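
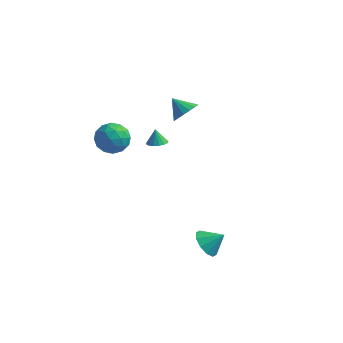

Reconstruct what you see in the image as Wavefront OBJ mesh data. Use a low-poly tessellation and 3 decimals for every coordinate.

v 3 -2.855 -4.417
v 3.684 -2.927 -5.184
v 3.98 -2.445 -3.583
v 3.443 -2.338 -5.19
v 3.033 -1.946 -4.901
v 2.611 -1.901 -4.427
v 2.337 -2.221 -3.949
v 2.317 -2.782 -3.65
v 2.558 -3.371 -3.644
v 2.968 -3.763 -3.933
v 3.39 -3.808 -4.407
v 3.664 -3.489 -4.885
v -2.515 2.885 -1.17
v -1.903 3.221 -1.113
v -2.765 3.175 -0.17
v -2.111 3.454 -1.233
v -2.412 3.557 -1.338
v -2.736 3.506 -1.405
v -3.01 3.313 -1.418
v -3.17 3.022 -1.374
v -3.18 2.7 -1.283
v -3.038 2.42 -1.166
v -2.775 2.247 -1.05
v -2.453 2.22 -0.962
v -2.145 2.345 -0.921
v -1.922 2.595 -0.937
v -1.834 2.91 -1.006
v -3.106 -2.559 4.714
v -2.327 -2.19 3.958
v -3.333 -4.11 3.722
v -2.554 -3.741 2.966
v -2.229 -4.041 4.024
v -2.089 -3.082 4.636
v -3.571 -3.218 3.044
v -3.431 -2.259 3.656
v -2.615 -2.597 2.926
v -1.786 -3.105 3.532
v -3.874 -3.195 4.148
v -3.045 -3.703 4.754
v -2.697 -2.239 4.423
v -2.963 -4.061 3.257
v -2.772 -4.238 3.879
v -2.315 -4.021 3.435
v -2.557 -2.763 4.822
v -2.099 -2.546 4.377
v -2.041 -3.634 4.416
v -3.561 -3.754 3.303
v -3.103 -3.537 2.858
v -3.345 -2.279 4.245
v -2.888 -2.062 3.801
v -3.619 -2.666 3.264
v -2.408 -2.261 3.372
v -2.541 -3.172 2.789
v -3.139 -2.865 2.834
v -3.057 -2.301 3.195
v -1.921 -2.56 3.728
v -2.054 -3.471 3.145
v -1.863 -3.647 3.767
v -1.78 -3.084 4.127
v -2.09 -2.799 3.121
v -3.606 -2.829 4.535
v -3.739 -3.74 3.952
v -3.88 -3.216 3.553
v -3.797 -2.653 3.913
v -3.119 -3.128 4.891
v -3.252 -4.039 4.308
v -2.603 -3.999 4.485
v -2.521 -3.435 4.846
v -3.57 -3.501 4.559
v -0.333 2.237 2.87
v 0.083 1.751 3.586
v -1.387 2.543 3.69
v 0.245 2.179 3.635
v 0.274 2.619 3.508
v 0.165 2.972 3.235
v -0.059 3.157 2.879
v -0.345 3.131 2.52
v -0.629 2.9 2.242
v -0.844 2.517 2.108
v -0.943 2.07 2.148
v -0.902 1.661 2.354
v -0.73 1.384 2.678
v -0.468 1.303 3.046
v -0.174 1.435 3.374
f 2 1 4
f 2 4 3
f 4 1 5
f 4 5 3
f 5 1 6
f 5 6 3
f 6 1 7
f 6 7 3
f 7 1 8
f 7 8 3
f 8 1 9
f 8 9 3
f 9 1 10
f 9 10 3
f 10 1 11
f 10 11 3
f 11 1 12
f 11 12 3
f 12 1 2
f 12 2 3
f 14 13 16
f 14 16 15
f 16 13 17
f 16 17 15
f 17 13 18
f 17 18 15
f 18 13 19
f 18 19 15
f 19 13 20
f 19 20 15
f 20 13 21
f 20 21 15
f 21 13 22
f 21 22 15
f 22 13 23
f 22 23 15
f 23 13 24
f 23 24 15
f 24 13 25
f 24 25 15
f 25 13 26
f 25 26 15
f 26 13 27
f 26 27 15
f 27 13 14
f 27 14 15
f 28 65 44
f 65 39 68
f 44 68 33
f 65 68 44
f 28 44 40
f 44 33 45
f 40 45 29
f 44 45 40
f 28 40 49
f 40 29 50
f 49 50 35
f 40 50 49
f 28 49 61
f 49 35 64
f 61 64 38
f 49 64 61
f 28 61 65
f 61 38 69
f 65 69 39
f 61 69 65
f 29 45 56
f 45 33 59
f 56 59 37
f 45 59 56
f 33 68 46
f 68 39 67
f 46 67 32
f 68 67 46
f 39 69 66
f 69 38 62
f 66 62 30
f 69 62 66
f 38 64 63
f 64 35 51
f 63 51 34
f 64 51 63
f 35 50 55
f 50 29 52
f 55 52 36
f 50 52 55
f 31 57 43
f 57 37 58
f 43 58 32
f 57 58 43
f 31 43 41
f 43 32 42
f 41 42 30
f 43 42 41
f 31 41 48
f 41 30 47
f 48 47 34
f 41 47 48
f 31 48 53
f 48 34 54
f 53 54 36
f 48 54 53
f 31 53 57
f 53 36 60
f 57 60 37
f 53 60 57
f 32 58 46
f 58 37 59
f 46 59 33
f 58 59 46
f 30 42 66
f 42 32 67
f 66 67 39
f 42 67 66
f 34 47 63
f 47 30 62
f 63 62 38
f 47 62 63
f 36 54 55
f 54 34 51
f 55 51 35
f 54 51 55
f 37 60 56
f 60 36 52
f 56 52 29
f 60 52 56
f 71 70 73
f 71 73 72
f 73 70 74
f 73 74 72
f 74 70 75
f 74 75 72
f 75 70 76
f 75 76 72
f 76 70 77
f 76 77 72
f 77 70 78
f 77 78 72
f 78 70 79
f 78 79 72
f 79 70 80
f 79 80 72
f 80 70 81
f 80 81 72
f 81 70 82
f 81 82 72
f 82 70 83
f 82 83 72
f 83 70 84
f 83 84 72
f 84 70 71
f 84 71 72



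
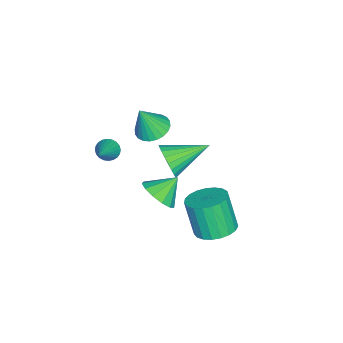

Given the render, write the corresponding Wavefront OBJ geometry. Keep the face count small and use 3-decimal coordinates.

v 0.591 -3.485 1.29
v 0.919 -3.789 0.875
v 2.129 -3.275 2.35
v 0.941 -3.565 0.797
v 0.911 -3.329 0.795
v 0.831 -3.117 0.868
v 0.716 -2.961 1.005
v 0.581 -2.884 1.186
v 0.447 -2.9 1.382
v 0.336 -3.004 1.565
v 0.263 -3.182 1.705
v 0.24 -3.406 1.783
v 0.271 -3.642 1.785
v 0.35 -3.854 1.712
v 0.466 -4.01 1.575
v 0.601 -4.086 1.394
v 0.735 -4.071 1.198
v 0.846 -3.966 1.015
v -0.086 -1.262 -2.114
v 0.399 -1.723 -1.319
v -0.874 -0.558 -1.226
v 0.702 -1.235 -1.436
v 0.755 -0.756 -1.769
v 0.54 -0.437 -2.212
v 0.127 -0.38 -2.623
v -0.354 -0.603 -2.873
v -0.75 -1.035 -2.882
v -0.935 -1.539 -2.647
v -0.85 -1.955 -2.243
v -0.523 -2.151 -1.798
v -0.057 -2.064 -1.454
v -2.578 -2.464 0.46
v -2.045 -1.716 0.514
v -2.082 -2.936 2.08
v -2.355 -1.591 0.645
v -2.698 -1.599 0.748
v -3.024 -1.738 0.808
v -3.282 -1.988 0.814
v -3.432 -2.31 0.766
v -3.453 -2.656 0.672
v -3.34 -2.972 0.545
v -3.112 -3.211 0.405
v -2.802 -3.337 0.274
v -2.459 -3.329 0.171
v -2.133 -3.19 0.111
v -1.875 -2.94 0.105
v -1.725 -2.618 0.153
v -1.704 -2.272 0.247
v -1.817 -1.955 0.374
v 3.099 2.706 -0.173
v 3.601 1.839 -0.363
v 3.263 1.247 1.442
v 2.761 2.114 1.633
v 3.911 2.091 -0.223
v 3.574 1.499 1.583
v 4.081 2.45 -0.073
v 3.744 1.858 1.732
v 4.081 2.853 0.059
v 3.744 2.261 1.865
v 3.911 3.231 0.151
v 3.574 2.638 1.957
v 3.601 3.518 0.187
v 3.264 2.925 1.993
v 3.204 3.664 0.161
v 2.866 3.072 1.967
v 2.788 3.645 0.077
v 2.451 3.053 1.883
v 2.427 3.464 -0.05
v 2.089 2.871 1.756
v 2.181 3.151 -0.198
v 1.844 2.559 1.607
v 2.094 2.762 -0.342
v 1.757 2.17 1.463
v 2.181 2.363 -0.457
v 1.844 1.771 1.349
v 2.427 2.023 -0.522
v 2.089 1.431 1.283
v 2.788 1.802 -0.528
v 2.451 1.209 1.278
v 3.204 1.736 -0.471
v 2.866 1.144 1.334
v 2.702 0.242 3.652
v 3.201 0.297 4.447
v 1.518 1.818 4.288
v 3.388 0.525 4.229
v 3.47 0.711 3.923
v 3.436 0.825 3.576
v 3.289 0.85 3.241
v 3.054 0.783 2.968
v 2.764 0.633 2.8
v 2.465 0.424 2.761
v 2.202 0.188 2.858
v 2.015 -0.041 3.076
v 1.933 -0.226 3.381
v 1.967 -0.34 3.728
v 2.114 -0.365 4.064
v 2.35 -0.298 4.336
v 2.639 -0.148 4.505
v 2.938 0.06 4.544
f 2 1 4
f 2 4 3
f 4 1 5
f 4 5 3
f 5 1 6
f 5 6 3
f 6 1 7
f 6 7 3
f 7 1 8
f 7 8 3
f 8 1 9
f 8 9 3
f 9 1 10
f 9 10 3
f 10 1 11
f 10 11 3
f 11 1 12
f 11 12 3
f 12 1 13
f 12 13 3
f 13 1 14
f 13 14 3
f 14 1 15
f 14 15 3
f 15 1 16
f 15 16 3
f 16 1 17
f 16 17 3
f 17 1 18
f 17 18 3
f 18 1 2
f 18 2 3
f 20 19 22
f 20 22 21
f 22 19 23
f 22 23 21
f 23 19 24
f 23 24 21
f 24 19 25
f 24 25 21
f 25 19 26
f 25 26 21
f 26 19 27
f 26 27 21
f 27 19 28
f 27 28 21
f 28 19 29
f 28 29 21
f 29 19 30
f 29 30 21
f 30 19 31
f 30 31 21
f 31 19 20
f 31 20 21
f 33 32 35
f 33 35 34
f 35 32 36
f 35 36 34
f 36 32 37
f 36 37 34
f 37 32 38
f 37 38 34
f 38 32 39
f 38 39 34
f 39 32 40
f 39 40 34
f 40 32 41
f 40 41 34
f 41 32 42
f 41 42 34
f 42 32 43
f 42 43 34
f 43 32 44
f 43 44 34
f 44 32 45
f 44 45 34
f 45 32 46
f 45 46 34
f 46 32 47
f 46 47 34
f 47 32 48
f 47 48 34
f 48 32 49
f 48 49 34
f 49 32 33
f 49 33 34
f 51 50 54
f 51 54 52
f 52 54 55
f 52 55 53
f 54 50 56
f 54 56 55
f 55 56 57
f 55 57 53
f 56 50 58
f 56 58 57
f 57 58 59
f 57 59 53
f 58 50 60
f 58 60 59
f 59 60 61
f 59 61 53
f 60 50 62
f 60 62 61
f 61 62 63
f 61 63 53
f 62 50 64
f 62 64 63
f 63 64 65
f 63 65 53
f 64 50 66
f 64 66 65
f 65 66 67
f 65 67 53
f 66 50 68
f 66 68 67
f 67 68 69
f 67 69 53
f 68 50 70
f 68 70 69
f 69 70 71
f 69 71 53
f 70 50 72
f 70 72 71
f 71 72 73
f 71 73 53
f 72 50 74
f 72 74 73
f 73 74 75
f 73 75 53
f 74 50 76
f 74 76 75
f 75 76 77
f 75 77 53
f 76 50 78
f 76 78 77
f 77 78 79
f 77 79 53
f 78 50 80
f 78 80 79
f 79 80 81
f 79 81 53
f 80 50 51
f 80 51 81
f 81 51 52
f 81 52 53
f 83 82 85
f 83 85 84
f 85 82 86
f 85 86 84
f 86 82 87
f 86 87 84
f 87 82 88
f 87 88 84
f 88 82 89
f 88 89 84
f 89 82 90
f 89 90 84
f 90 82 91
f 90 91 84
f 91 82 92
f 91 92 84
f 92 82 93
f 92 93 84
f 93 82 94
f 93 94 84
f 94 82 95
f 94 95 84
f 95 82 96
f 95 96 84
f 96 82 97
f 96 97 84
f 97 82 98
f 97 98 84
f 98 82 99
f 98 99 84
f 99 82 83
f 99 83 84



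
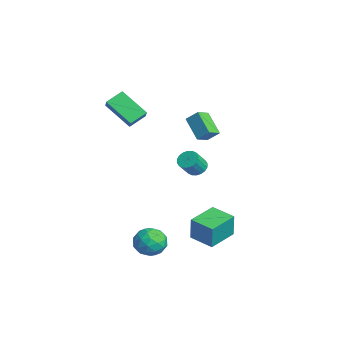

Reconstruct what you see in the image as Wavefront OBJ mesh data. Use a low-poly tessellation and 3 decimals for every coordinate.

v -2.633 -1.763 2.258
v -3.83 -2.785 3.442
v -2.934 -0.799 2.786
v -4.131 -1.821 3.97
v -1.929 -1.879 2.87
v -3.126 -2.901 4.054
v -2.23 -0.915 3.398
v -3.427 -1.937 4.582
v 2.491 0.456 1.489
v 3.03 0.739 1.442
v 3.427 0.127 2.304
v 2.889 -0.156 2.351
v 2.894 0.897 1.616
v 3.291 0.284 2.479
v 2.678 0.967 1.765
v 3.075 0.354 2.628
v 2.425 0.936 1.86
v 2.823 0.323 2.722
v 2.186 0.81 1.881
v 2.583 0.197 2.743
v 2.007 0.614 1.824
v 2.404 0.001 2.686
v 1.924 0.387 1.701
v 2.321 -0.226 2.563
v 1.953 0.173 1.536
v 2.35 -0.439 2.398
v 2.089 0.016 1.361
v 2.486 -0.597 2.224
v 2.305 -0.054 1.212
v 2.702 -0.667 2.075
v 2.557 -0.023 1.118
v 2.955 -0.636 1.98
v 2.797 0.103 1.097
v 3.194 -0.51 1.959
v 2.976 0.299 1.154
v 3.373 -0.314 2.016
v 3.059 0.526 1.277
v 3.456 -0.087 2.139
v -3.279 2.791 0.285
v -4.524 2.508 1.298
v -2.896 3.37 0.919
v -4.141 3.087 1.931
v -2.799 2.053 0.669
v -4.044 1.77 1.681
v -2.416 2.632 1.302
v -3.661 2.349 2.315
v 2.8 -2.149 -3.759
v 3.333 -1.44 -3.401
v 3.527 -3.16 -2.839
v 4.06 -2.451 -2.481
v 3.124 -2.492 -2.285
v 2.675 -1.868 -2.854
v 4.185 -2.732 -3.386
v 3.736 -2.108 -3.955
v 4.189 -1.8 -3.17
v 3.533 -1.652 -2.49
v 3.327 -2.948 -3.75
v 2.671 -2.8 -3.07
v 3.003 -1.706 -3.661
v 3.857 -2.894 -2.579
v 3.307 -2.919 -2.464
v 3.62 -2.502 -2.253
v 2.616 -1.958 -3.339
v 2.929 -1.54 -3.129
v 2.806 -2.159 -2.473
v 3.931 -3.06 -3.111
v 4.244 -2.642 -2.901
v 3.24 -2.098 -3.987
v 3.553 -1.681 -3.776
v 4.054 -2.441 -3.767
v 3.819 -1.501 -3.315
v 4.246 -2.095 -2.774
v 4.32 -2.26 -3.306
v 4.056 -1.893 -3.641
v 3.433 -1.413 -2.915
v 3.861 -2.007 -2.374
v 3.311 -2.032 -2.259
v 3.047 -1.665 -2.593
v 3.936 -1.625 -2.779
v 2.999 -2.593 -3.866
v 3.427 -3.187 -3.325
v 3.813 -2.935 -3.647
v 3.549 -2.568 -3.981
v 2.614 -2.505 -3.466
v 3.041 -3.099 -2.925
v 2.804 -2.707 -2.599
v 2.54 -2.34 -2.934
v 2.924 -2.975 -3.461
v 2.046 0.26 -4.007
v 2.284 0.209 -2.527
v 1.104 1.734 -3.805
v 1.343 1.682 -2.325
v 3.257 1.058 -4.175
v 3.496 1.006 -2.695
v 2.316 2.531 -3.973
v 2.554 2.48 -2.493
f 2 4 1
f 5 2 1
f 1 4 3
f 3 5 1
f 2 8 4
f 6 2 5
f 6 8 2
f 4 8 3
f 7 5 3
f 3 8 7
f 7 6 5
f 8 6 7
f 10 9 13
f 10 13 11
f 11 13 14
f 11 14 12
f 13 9 15
f 13 15 14
f 14 15 16
f 14 16 12
f 15 9 17
f 15 17 16
f 16 17 18
f 16 18 12
f 17 9 19
f 17 19 18
f 18 19 20
f 18 20 12
f 19 9 21
f 19 21 20
f 20 21 22
f 20 22 12
f 21 9 23
f 21 23 22
f 22 23 24
f 22 24 12
f 23 9 25
f 23 25 24
f 24 25 26
f 24 26 12
f 25 9 27
f 25 27 26
f 26 27 28
f 26 28 12
f 27 9 29
f 27 29 28
f 28 29 30
f 28 30 12
f 29 9 31
f 29 31 30
f 30 31 32
f 30 32 12
f 31 9 33
f 31 33 32
f 32 33 34
f 32 34 12
f 33 9 35
f 33 35 34
f 34 35 36
f 34 36 12
f 35 9 37
f 35 37 36
f 36 37 38
f 36 38 12
f 37 9 10
f 37 10 38
f 38 10 11
f 38 11 12
f 40 42 39
f 43 40 39
f 39 42 41
f 41 43 39
f 40 46 42
f 44 40 43
f 44 46 40
f 42 46 41
f 45 43 41
f 41 46 45
f 45 44 43
f 46 44 45
f 47 84 63
f 84 58 87
f 63 87 52
f 84 87 63
f 47 63 59
f 63 52 64
f 59 64 48
f 63 64 59
f 47 59 68
f 59 48 69
f 68 69 54
f 59 69 68
f 47 68 80
f 68 54 83
f 80 83 57
f 68 83 80
f 47 80 84
f 80 57 88
f 84 88 58
f 80 88 84
f 48 64 75
f 64 52 78
f 75 78 56
f 64 78 75
f 52 87 65
f 87 58 86
f 65 86 51
f 87 86 65
f 58 88 85
f 88 57 81
f 85 81 49
f 88 81 85
f 57 83 82
f 83 54 70
f 82 70 53
f 83 70 82
f 54 69 74
f 69 48 71
f 74 71 55
f 69 71 74
f 50 76 62
f 76 56 77
f 62 77 51
f 76 77 62
f 50 62 60
f 62 51 61
f 60 61 49
f 62 61 60
f 50 60 67
f 60 49 66
f 67 66 53
f 60 66 67
f 50 67 72
f 67 53 73
f 72 73 55
f 67 73 72
f 50 72 76
f 72 55 79
f 76 79 56
f 72 79 76
f 51 77 65
f 77 56 78
f 65 78 52
f 77 78 65
f 49 61 85
f 61 51 86
f 85 86 58
f 61 86 85
f 53 66 82
f 66 49 81
f 82 81 57
f 66 81 82
f 55 73 74
f 73 53 70
f 74 70 54
f 73 70 74
f 56 79 75
f 79 55 71
f 75 71 48
f 79 71 75
f 90 92 89
f 93 90 89
f 89 92 91
f 91 93 89
f 90 96 92
f 94 90 93
f 94 96 90
f 92 96 91
f 95 93 91
f 91 96 95
f 95 94 93
f 96 94 95



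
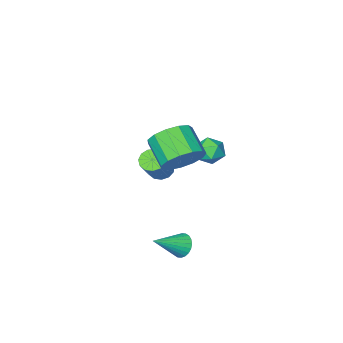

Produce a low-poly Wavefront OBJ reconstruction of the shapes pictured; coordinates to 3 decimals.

v -0.812 -3.388 -1.512
v -0.302 -3.558 -1.779
v 0.542 -2.942 -0.554
v 0.032 -2.772 -0.288
v -0.368 -3.246 -1.89
v 0.476 -2.63 -0.665
v -0.575 -2.978 -1.881
v 0.269 -2.363 -0.657
v -0.858 -2.841 -1.756
v -0.013 -2.226 -0.531
v -1.126 -2.877 -1.553
v -0.281 -2.262 -0.328
v -1.294 -3.076 -1.337
v -0.449 -2.46 -0.112
v -1.31 -3.373 -1.177
v -0.465 -2.758 0.048
v -1.167 -3.675 -1.123
v -0.322 -3.06 0.102
v -0.912 -3.886 -1.193
v -0.067 -3.27 0.032
v -0.626 -3.938 -1.364
v 0.219 -3.323 -0.14
v -0.398 -3.816 -1.583
v 0.447 -3.201 -0.358
v -2.068 -0.967 0.811
v -1.632 -0.814 0.224
v -2.328 -2.046 0.336
v -1.892 -1.893 -0.251
v -1.588 -2.004 0.422
v -1.427 -1.337 0.716
v -2.533 -1.523 -0.156
v -2.372 -0.856 0.138
v -1.919 -1.158 -0.373
v -1.335 -1.455 -0.016
v -2.625 -1.405 0.576
v -2.041 -1.702 0.933
v 0.959 0.927 2.086
v 1.446 1.373 2.811
v 1.308 0.178 3.638
v 0.821 -0.267 2.914
v 0.912 1.489 2.888
v 0.773 0.294 3.716
v 0.393 1.426 2.711
v 0.254 0.231 3.539
v 0.053 1.205 2.336
v -0.085 0.011 3.163
v 0.002 0.896 1.881
v -0.137 -0.298 2.709
v 0.254 0.597 1.491
v 0.115 -0.598 2.319
v 0.73 0.403 1.291
v 0.592 -0.792 2.118
v 1.279 0.375 1.343
v 1.141 -0.82 2.17
v 1.727 0.523 1.631
v 1.588 -0.672 2.458
v 1.931 0.799 2.063
v 1.792 -0.396 2.891
v 1.826 1.116 2.503
v 1.687 -0.079 3.331
v 1.32 1.337 -2.658
v 1.578 1.035 -3.121
v 2.66 1.263 -1.862
v 1.626 1.261 -3.18
v 1.627 1.498 -3.16
v 1.581 1.711 -3.063
v 1.496 1.866 -2.905
v 1.384 1.942 -2.709
v 1.262 1.925 -2.505
v 1.149 1.818 -2.324
v 1.062 1.639 -2.195
v 1.014 1.413 -2.135
v 1.013 1.176 -2.156
v 1.059 0.963 -2.252
v 1.144 0.808 -2.411
v 1.256 0.733 -2.607
v 1.378 0.749 -2.811
v 1.491 0.856 -2.991
f 2 1 5
f 2 5 3
f 3 5 6
f 3 6 4
f 5 1 7
f 5 7 6
f 6 7 8
f 6 8 4
f 7 1 9
f 7 9 8
f 8 9 10
f 8 10 4
f 9 1 11
f 9 11 10
f 10 11 12
f 10 12 4
f 11 1 13
f 11 13 12
f 12 13 14
f 12 14 4
f 13 1 15
f 13 15 14
f 14 15 16
f 14 16 4
f 15 1 17
f 15 17 16
f 16 17 18
f 16 18 4
f 17 1 19
f 17 19 18
f 18 19 20
f 18 20 4
f 19 1 21
f 19 21 20
f 20 21 22
f 20 22 4
f 21 1 23
f 21 23 22
f 22 23 24
f 22 24 4
f 23 1 2
f 23 2 24
f 24 2 3
f 24 3 4
f 25 36 30
f 25 30 26
f 25 26 32
f 25 32 35
f 25 35 36
f 26 30 34
f 30 36 29
f 36 35 27
f 35 32 31
f 32 26 33
f 28 34 29
f 28 29 27
f 28 27 31
f 28 31 33
f 28 33 34
f 29 34 30
f 27 29 36
f 31 27 35
f 33 31 32
f 34 33 26
f 38 37 41
f 38 41 39
f 39 41 42
f 39 42 40
f 41 37 43
f 41 43 42
f 42 43 44
f 42 44 40
f 43 37 45
f 43 45 44
f 44 45 46
f 44 46 40
f 45 37 47
f 45 47 46
f 46 47 48
f 46 48 40
f 47 37 49
f 47 49 48
f 48 49 50
f 48 50 40
f 49 37 51
f 49 51 50
f 50 51 52
f 50 52 40
f 51 37 53
f 51 53 52
f 52 53 54
f 52 54 40
f 53 37 55
f 53 55 54
f 54 55 56
f 54 56 40
f 55 37 57
f 55 57 56
f 56 57 58
f 56 58 40
f 57 37 59
f 57 59 58
f 58 59 60
f 58 60 40
f 59 37 38
f 59 38 60
f 60 38 39
f 60 39 40
f 62 61 64
f 62 64 63
f 64 61 65
f 64 65 63
f 65 61 66
f 65 66 63
f 66 61 67
f 66 67 63
f 67 61 68
f 67 68 63
f 68 61 69
f 68 69 63
f 69 61 70
f 69 70 63
f 70 61 71
f 70 71 63
f 71 61 72
f 71 72 63
f 72 61 73
f 72 73 63
f 73 61 74
f 73 74 63
f 74 61 75
f 74 75 63
f 75 61 76
f 75 76 63
f 76 61 77
f 76 77 63
f 77 61 78
f 77 78 63
f 78 61 62
f 78 62 63



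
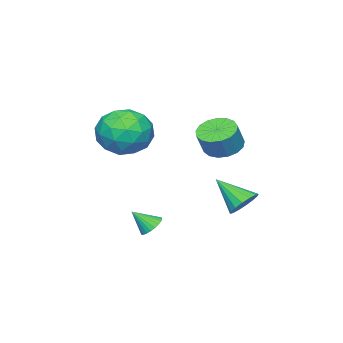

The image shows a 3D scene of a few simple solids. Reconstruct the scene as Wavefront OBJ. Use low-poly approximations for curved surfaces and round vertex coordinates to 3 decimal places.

v -0.925 3.616 2.194
v -0.236 3.444 1.805
v 0.314 3.493 2.756
v -0.375 3.664 3.146
v -0.254 3.832 1.795
v 0.296 3.88 2.747
v -0.426 4.169 1.878
v 0.125 4.217 2.829
v -0.712 4.38 2.032
v -0.162 4.428 2.984
v -1.047 4.416 2.224
v -0.496 4.464 3.175
v -1.354 4.269 2.409
v -0.804 4.317 3.361
v -1.563 3.972 2.545
v -1.013 4.02 3.496
v -1.625 3.593 2.601
v -1.075 3.641 3.552
v -1.528 3.22 2.563
v -0.978 3.268 3.514
v -1.292 2.937 2.441
v -0.742 2.985 3.392
v -0.972 2.81 2.262
v -0.422 2.858 3.214
v -0.642 2.868 2.068
v -0.092 2.916 3.02
v -0.376 3.097 1.903
v 0.174 3.145 2.854
v 2.388 2.522 2.783
v 3.493 2.188 2.87
v 1.907 1.272 4.09
v 3.012 0.938 4.177
v 2.692 1.986 4.55
v 2.989 2.758 3.742
v 2.411 0.702 3.218
v 2.708 1.474 2.41
v 3.506 1.064 3.139
v 3.68 1.857 3.963
v 1.72 1.603 2.997
v 1.894 2.396 3.821
v 2.983 2.465 2.712
v 2.417 0.995 4.248
v 2.229 1.611 4.467
v 2.878 1.415 4.519
v 2.687 2.8 3.224
v 3.336 2.604 3.276
v 2.865 2.485 4.263
v 2.064 0.856 3.684
v 2.713 0.66 3.736
v 2.522 2.045 2.441
v 3.171 1.849 2.493
v 2.535 0.975 2.697
v 3.64 1.608 2.922
v 3.357 0.873 3.69
v 3.004 0.734 3.126
v 3.179 1.188 2.651
v 3.742 2.074 3.405
v 3.459 1.34 4.174
v 3.272 1.955 4.392
v 3.446 2.409 3.918
v 3.75 1.413 3.564
v 1.941 2.12 2.786
v 1.658 1.386 3.555
v 1.954 1.051 3.042
v 2.128 1.505 2.568
v 2.043 2.587 3.27
v 1.76 1.852 4.038
v 2.221 2.272 4.309
v 2.396 2.726 3.834
v 1.65 2.047 3.396
v -1.135 4.432 -0.727
v -0.555 4.728 -0.421
v -1.045 3.188 0.307
v -0.845 4.865 -0.231
v -1.213 4.886 -0.174
v -1.559 4.785 -0.266
v -1.792 4.589 -0.481
v -1.849 4.351 -0.762
v -1.714 4.135 -1.034
v -1.424 3.998 -1.224
v -1.056 3.977 -1.28
v -0.71 4.078 -1.189
v -0.477 4.274 -0.974
v -0.42 4.512 -0.692
v 2.141 2.522 -1.271
v 2.591 2.838 -1.287
v 2.579 1.938 -0.529
v 2.474 2.939 -1.138
v 2.306 2.977 -1.009
v 2.114 2.945 -0.921
v 1.925 2.849 -0.885
v 1.769 2.703 -0.908
v 1.67 2.53 -0.987
v 1.643 2.355 -1.108
v 1.692 2.206 -1.255
v 1.809 2.105 -1.403
v 1.977 2.067 -1.532
v 2.169 2.099 -1.621
v 2.358 2.195 -1.656
v 2.514 2.341 -1.633
v 2.612 2.514 -1.554
v 2.64 2.689 -1.433
f 2 1 5
f 2 5 3
f 3 5 6
f 3 6 4
f 5 1 7
f 5 7 6
f 6 7 8
f 6 8 4
f 7 1 9
f 7 9 8
f 8 9 10
f 8 10 4
f 9 1 11
f 9 11 10
f 10 11 12
f 10 12 4
f 11 1 13
f 11 13 12
f 12 13 14
f 12 14 4
f 13 1 15
f 13 15 14
f 14 15 16
f 14 16 4
f 15 1 17
f 15 17 16
f 16 17 18
f 16 18 4
f 17 1 19
f 17 19 18
f 18 19 20
f 18 20 4
f 19 1 21
f 19 21 20
f 20 21 22
f 20 22 4
f 21 1 23
f 21 23 22
f 22 23 24
f 22 24 4
f 23 1 25
f 23 25 24
f 24 25 26
f 24 26 4
f 25 1 27
f 25 27 26
f 26 27 28
f 26 28 4
f 27 1 2
f 27 2 28
f 28 2 3
f 28 3 4
f 29 66 45
f 66 40 69
f 45 69 34
f 66 69 45
f 29 45 41
f 45 34 46
f 41 46 30
f 45 46 41
f 29 41 50
f 41 30 51
f 50 51 36
f 41 51 50
f 29 50 62
f 50 36 65
f 62 65 39
f 50 65 62
f 29 62 66
f 62 39 70
f 66 70 40
f 62 70 66
f 30 46 57
f 46 34 60
f 57 60 38
f 46 60 57
f 34 69 47
f 69 40 68
f 47 68 33
f 69 68 47
f 40 70 67
f 70 39 63
f 67 63 31
f 70 63 67
f 39 65 64
f 65 36 52
f 64 52 35
f 65 52 64
f 36 51 56
f 51 30 53
f 56 53 37
f 51 53 56
f 32 58 44
f 58 38 59
f 44 59 33
f 58 59 44
f 32 44 42
f 44 33 43
f 42 43 31
f 44 43 42
f 32 42 49
f 42 31 48
f 49 48 35
f 42 48 49
f 32 49 54
f 49 35 55
f 54 55 37
f 49 55 54
f 32 54 58
f 54 37 61
f 58 61 38
f 54 61 58
f 33 59 47
f 59 38 60
f 47 60 34
f 59 60 47
f 31 43 67
f 43 33 68
f 67 68 40
f 43 68 67
f 35 48 64
f 48 31 63
f 64 63 39
f 48 63 64
f 37 55 56
f 55 35 52
f 56 52 36
f 55 52 56
f 38 61 57
f 61 37 53
f 57 53 30
f 61 53 57
f 72 71 74
f 72 74 73
f 74 71 75
f 74 75 73
f 75 71 76
f 75 76 73
f 76 71 77
f 76 77 73
f 77 71 78
f 77 78 73
f 78 71 79
f 78 79 73
f 79 71 80
f 79 80 73
f 80 71 81
f 80 81 73
f 81 71 82
f 81 82 73
f 82 71 83
f 82 83 73
f 83 71 84
f 83 84 73
f 84 71 72
f 84 72 73
f 86 85 88
f 86 88 87
f 88 85 89
f 88 89 87
f 89 85 90
f 89 90 87
f 90 85 91
f 90 91 87
f 91 85 92
f 91 92 87
f 92 85 93
f 92 93 87
f 93 85 94
f 93 94 87
f 94 85 95
f 94 95 87
f 95 85 96
f 95 96 87
f 96 85 97
f 96 97 87
f 97 85 98
f 97 98 87
f 98 85 99
f 98 99 87
f 99 85 100
f 99 100 87
f 100 85 101
f 100 101 87
f 101 85 102
f 101 102 87
f 102 85 86
f 102 86 87



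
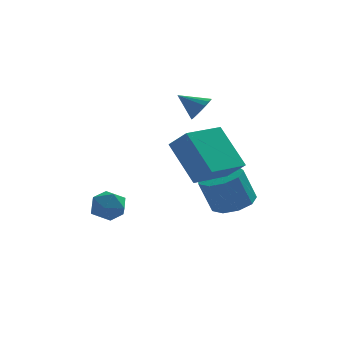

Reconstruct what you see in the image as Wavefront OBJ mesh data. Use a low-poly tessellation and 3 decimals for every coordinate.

v -2.417 -3.21 -2.446
v -1.887 -3.165 -1.835
v -1.713 -4.175 -2.985
v -1.183 -4.13 -2.374
v -1.932 -4.41 -2.241
v -2.366 -3.813 -1.909
v -1.234 -3.527 -2.911
v -1.668 -2.93 -2.579
v -1.156 -3.361 -2.123
v -1.587 -3.906 -1.709
v -2.013 -3.434 -3.111
v -2.444 -3.979 -2.697
v 1.857 0.512 1.277
v 2.23 0.465 1.831
v 0.903 0.808 1.943
v 2.263 0.771 1.743
v 2.202 1.018 1.547
v 2.063 1.149 1.29
v 1.877 1.135 1.029
v 1.685 0.977 0.826
v 1.533 0.713 0.725
v 1.455 0.403 0.751
v 1.469 0.118 0.898
v 1.572 -0.077 1.131
v 1.74 -0.136 1.398
v 1.935 -0.048 1.637
v 2.111 0.169 1.793
v 0.489 -3.566 0.732
v 1.14 -4.173 1.506
v 1.81 -2.289 0.623
v 2.461 -2.896 1.397
v 1.399 -4.644 -0.877
v 2.05 -5.251 -0.103
v 2.72 -3.367 -0.986
v 3.371 -3.974 -0.212
v 3.119 -0.375 -3.551
v 4.032 -0.424 -3.226
v 3.474 -0.615 -1.685
v 2.561 -0.565 -2.009
v 3.824 0.206 -3.224
v 3.266 0.015 -1.682
v 3.286 0.564 -3.374
v 2.728 0.374 -1.833
v 2.67 0.483 -3.607
v 2.112 0.293 -2.066
v 2.264 0.001 -3.814
v 1.706 -0.19 -2.273
v 2.258 -0.657 -3.897
v 1.7 -0.848 -2.356
v 2.655 -1.183 -3.818
v 2.097 -1.374 -2.277
v 3.269 -1.331 -3.614
v 2.711 -1.521 -2.073
v 3.813 -1.031 -3.381
v 3.255 -1.222 -1.839
f 1 12 6
f 1 6 2
f 1 2 8
f 1 8 11
f 1 11 12
f 2 6 10
f 6 12 5
f 12 11 3
f 11 8 7
f 8 2 9
f 4 10 5
f 4 5 3
f 4 3 7
f 4 7 9
f 4 9 10
f 5 10 6
f 3 5 12
f 7 3 11
f 9 7 8
f 10 9 2
f 14 13 16
f 14 16 15
f 16 13 17
f 16 17 15
f 17 13 18
f 17 18 15
f 18 13 19
f 18 19 15
f 19 13 20
f 19 20 15
f 20 13 21
f 20 21 15
f 21 13 22
f 21 22 15
f 22 13 23
f 22 23 15
f 23 13 24
f 23 24 15
f 24 13 25
f 24 25 15
f 25 13 26
f 25 26 15
f 26 13 27
f 26 27 15
f 27 13 14
f 27 14 15
f 29 31 28
f 32 29 28
f 28 31 30
f 30 32 28
f 29 35 31
f 33 29 32
f 33 35 29
f 31 35 30
f 34 32 30
f 30 35 34
f 34 33 32
f 35 33 34
f 37 36 40
f 37 40 38
f 38 40 41
f 38 41 39
f 40 36 42
f 40 42 41
f 41 42 43
f 41 43 39
f 42 36 44
f 42 44 43
f 43 44 45
f 43 45 39
f 44 36 46
f 44 46 45
f 45 46 47
f 45 47 39
f 46 36 48
f 46 48 47
f 47 48 49
f 47 49 39
f 48 36 50
f 48 50 49
f 49 50 51
f 49 51 39
f 50 36 52
f 50 52 51
f 51 52 53
f 51 53 39
f 52 36 54
f 52 54 53
f 53 54 55
f 53 55 39
f 54 36 37
f 54 37 55
f 55 37 38
f 55 38 39



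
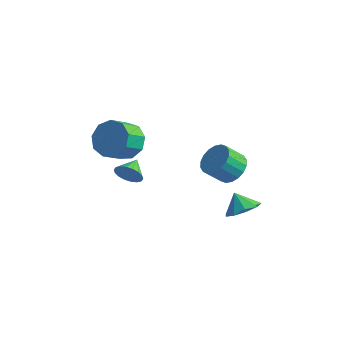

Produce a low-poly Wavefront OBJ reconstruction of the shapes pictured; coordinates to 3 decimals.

v 2.124 0.855 -3.338
v 2.893 0.919 -2.785
v 1.496 0.985 -2.482
v 2.723 1.509 -2.999
v 2.273 1.792 -3.372
v 1.753 1.637 -3.73
v 1.406 1.115 -3.904
v 1.395 0.472 -3.813
v 1.725 0.008 -3.501
v 2.242 -0.061 -3.112
v 2.703 0.3 -2.829
v 2.105 -0.072 0.291
v 2.598 -0.778 0.029
v 2.068 -1.474 0.908
v 1.575 -0.768 1.169
v 2.83 -0.605 0.306
v 2.3 -1.301 1.185
v 2.918 -0.326 0.58
v 2.388 -1.022 1.459
v 2.846 0.003 0.797
v 2.315 -0.694 1.675
v 2.626 0.317 0.913
v 2.096 -0.379 1.792
v 2.304 0.554 0.906
v 1.773 -0.142 1.785
v 1.942 0.667 0.778
v 1.411 -0.029 1.656
v 1.612 0.634 0.552
v 1.082 -0.062 1.431
v 1.38 0.461 0.275
v 0.85 -0.235 1.154
v 1.292 0.182 0.001
v 0.762 -0.514 0.88
v 1.365 -0.146 -0.215
v 0.834 -0.843 0.663
v 1.584 -0.461 -0.332
v 1.054 -1.157 0.547
v 1.907 -0.698 -0.325
v 1.376 -1.394 0.554
v 2.269 -0.811 -0.196
v 1.738 -1.507 0.682
v -3.916 -0.411 -0.348
v -3.16 -0.928 -0.94
v -3.269 -2.045 -0.104
v -4.024 -1.529 0.488
v -2.835 -0.547 -0.388
v -2.944 -1.664 0.448
v -3.015 -0.102 0.182
v -3.124 -1.219 1.019
v -3.617 0.198 0.505
v -3.726 -0.919 1.341
v -4.358 0.213 0.428
v -4.467 -0.904 1.264
v -4.893 -0.064 -0.012
v -5.002 -1.182 0.825
v -4.97 -0.504 -0.609
v -5.079 -1.621 0.227
v -4.554 -0.9 -1.084
v -4.663 -2.018 -0.248
v -3.839 -1.068 -1.215
v -3.948 -2.185 -0.378
v -3.581 -0.711 -2.491
v -3.205 -0.84 -1.832
v -3.839 0.291 -2.149
v -2.961 -0.708 -2.034
v -2.841 -0.577 -2.327
v -2.867 -0.472 -2.652
v -3.035 -0.415 -2.946
v -3.31 -0.417 -3.149
v -3.64 -0.476 -3.222
v -3.958 -0.583 -3.151
v -4.201 -0.714 -2.948
v -4.321 -0.845 -2.655
v -4.295 -0.95 -2.33
v -4.128 -1.007 -2.037
v -3.852 -1.006 -1.833
v -3.523 -0.946 -1.76
f 2 1 4
f 2 4 3
f 4 1 5
f 4 5 3
f 5 1 6
f 5 6 3
f 6 1 7
f 6 7 3
f 7 1 8
f 7 8 3
f 8 1 9
f 8 9 3
f 9 1 10
f 9 10 3
f 10 1 11
f 10 11 3
f 11 1 2
f 11 2 3
f 13 12 16
f 13 16 14
f 14 16 17
f 14 17 15
f 16 12 18
f 16 18 17
f 17 18 19
f 17 19 15
f 18 12 20
f 18 20 19
f 19 20 21
f 19 21 15
f 20 12 22
f 20 22 21
f 21 22 23
f 21 23 15
f 22 12 24
f 22 24 23
f 23 24 25
f 23 25 15
f 24 12 26
f 24 26 25
f 25 26 27
f 25 27 15
f 26 12 28
f 26 28 27
f 27 28 29
f 27 29 15
f 28 12 30
f 28 30 29
f 29 30 31
f 29 31 15
f 30 12 32
f 30 32 31
f 31 32 33
f 31 33 15
f 32 12 34
f 32 34 33
f 33 34 35
f 33 35 15
f 34 12 36
f 34 36 35
f 35 36 37
f 35 37 15
f 36 12 38
f 36 38 37
f 37 38 39
f 37 39 15
f 38 12 40
f 38 40 39
f 39 40 41
f 39 41 15
f 40 12 13
f 40 13 41
f 41 13 14
f 41 14 15
f 43 42 46
f 43 46 44
f 44 46 47
f 44 47 45
f 46 42 48
f 46 48 47
f 47 48 49
f 47 49 45
f 48 42 50
f 48 50 49
f 49 50 51
f 49 51 45
f 50 42 52
f 50 52 51
f 51 52 53
f 51 53 45
f 52 42 54
f 52 54 53
f 53 54 55
f 53 55 45
f 54 42 56
f 54 56 55
f 55 56 57
f 55 57 45
f 56 42 58
f 56 58 57
f 57 58 59
f 57 59 45
f 58 42 60
f 58 60 59
f 59 60 61
f 59 61 45
f 60 42 43
f 60 43 61
f 61 43 44
f 61 44 45
f 63 62 65
f 63 65 64
f 65 62 66
f 65 66 64
f 66 62 67
f 66 67 64
f 67 62 68
f 67 68 64
f 68 62 69
f 68 69 64
f 69 62 70
f 69 70 64
f 70 62 71
f 70 71 64
f 71 62 72
f 71 72 64
f 72 62 73
f 72 73 64
f 73 62 74
f 73 74 64
f 74 62 75
f 74 75 64
f 75 62 76
f 75 76 64
f 76 62 77
f 76 77 64
f 77 62 63
f 77 63 64



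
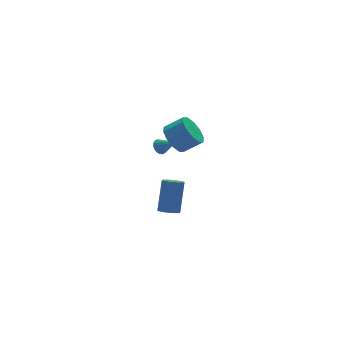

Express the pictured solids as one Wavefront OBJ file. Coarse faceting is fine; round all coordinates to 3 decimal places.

v 0.499 3.459 1.839
v 0.703 3.232 1.43
v 1.141 2.701 2.581
v 0.85 3.399 1.474
v 0.928 3.578 1.589
v 0.921 3.733 1.755
v 0.83 3.835 1.936
v 0.674 3.862 2.099
v 0.483 3.809 2.21
v 0.296 3.687 2.247
v 0.148 3.52 2.204
v 0.07 3.34 2.088
v 0.078 3.185 1.923
v 0.168 3.084 1.741
v 0.324 3.057 1.579
v 0.515 3.11 1.468
v 0.948 3.318 -3.632
v 1.584 3.219 -3.818
v 2.228 4.122 -2.094
v 1.592 4.222 -1.908
v 1.399 3.668 -3.983
v 2.043 4.571 -2.26
v 0.949 3.912 -3.943
v 1.594 4.815 -2.22
v 0.499 3.808 -3.721
v 1.144 4.711 -1.997
v 0.312 3.418 -3.446
v 0.956 4.321 -1.722
v 0.497 2.969 -3.28
v 1.141 3.872 -1.557
v 0.946 2.725 -3.32
v 1.591 3.628 -1.597
v 1.396 2.829 -3.543
v 2.041 3.732 -1.819
v 0.61 1.812 3.536
v 1.192 1.783 2.774
v 2.152 1.418 3.521
v 1.57 1.448 4.284
v 1.22 2.329 3.005
v 2.18 1.964 3.752
v 1.015 2.677 3.438
v 1.975 2.312 4.186
v 0.655 2.696 3.91
v 1.615 2.331 4.657
v 0.278 2.377 4.238
v 1.238 2.012 4.986
v 0.028 1.842 4.299
v 0.988 1.477 5.046
v -0 1.296 4.068
v 0.96 0.931 4.815
v 0.205 0.948 3.634
v 1.165 0.583 4.382
v 0.565 0.929 3.163
v 1.525 0.564 3.91
v 0.942 1.248 2.834
v 1.902 0.883 3.582
f 2 1 4
f 2 4 3
f 4 1 5
f 4 5 3
f 5 1 6
f 5 6 3
f 6 1 7
f 6 7 3
f 7 1 8
f 7 8 3
f 8 1 9
f 8 9 3
f 9 1 10
f 9 10 3
f 10 1 11
f 10 11 3
f 11 1 12
f 11 12 3
f 12 1 13
f 12 13 3
f 13 1 14
f 13 14 3
f 14 1 15
f 14 15 3
f 15 1 16
f 15 16 3
f 16 1 2
f 16 2 3
f 18 17 21
f 18 21 19
f 19 21 22
f 19 22 20
f 21 17 23
f 21 23 22
f 22 23 24
f 22 24 20
f 23 17 25
f 23 25 24
f 24 25 26
f 24 26 20
f 25 17 27
f 25 27 26
f 26 27 28
f 26 28 20
f 27 17 29
f 27 29 28
f 28 29 30
f 28 30 20
f 29 17 31
f 29 31 30
f 30 31 32
f 30 32 20
f 31 17 33
f 31 33 32
f 32 33 34
f 32 34 20
f 33 17 18
f 33 18 34
f 34 18 19
f 34 19 20
f 36 35 39
f 36 39 37
f 37 39 40
f 37 40 38
f 39 35 41
f 39 41 40
f 40 41 42
f 40 42 38
f 41 35 43
f 41 43 42
f 42 43 44
f 42 44 38
f 43 35 45
f 43 45 44
f 44 45 46
f 44 46 38
f 45 35 47
f 45 47 46
f 46 47 48
f 46 48 38
f 47 35 49
f 47 49 48
f 48 49 50
f 48 50 38
f 49 35 51
f 49 51 50
f 50 51 52
f 50 52 38
f 51 35 53
f 51 53 52
f 52 53 54
f 52 54 38
f 53 35 55
f 53 55 54
f 54 55 56
f 54 56 38
f 55 35 36
f 55 36 56
f 56 36 37
f 56 37 38



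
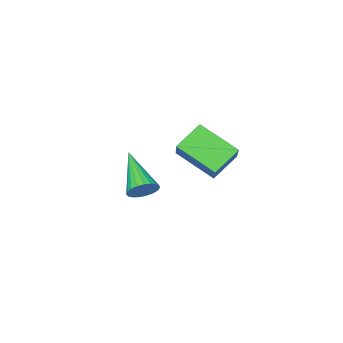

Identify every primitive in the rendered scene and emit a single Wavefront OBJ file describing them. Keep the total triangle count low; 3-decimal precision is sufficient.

v 0.747 3.346 -0.918
v 0.974 2.972 -1.399
v 0.233 1.654 0.158
v 1.193 3.004 -1.244
v 1.335 3.095 -1.033
v 1.375 3.229 -0.802
v 1.307 3.384 -0.591
v 1.142 3.532 -0.437
v 0.908 3.648 -0.366
v 0.647 3.712 -0.39
v 0.403 3.713 -0.506
v 0.218 3.65 -0.693
v 0.125 3.534 -0.919
v 0.139 3.387 -1.145
v 0.258 3.232 -1.331
v 0.462 3.097 -1.446
v 0.715 3.005 -1.47
v -5.135 1.47 -2.105
v -4.39 -0.078 -1.12
v -4.202 2.785 -0.744
v -3.457 1.237 0.241
v -3.963 1.503 -2.941
v -3.218 -0.045 -1.956
v -3.03 2.818 -1.58
v -2.285 1.27 -0.595
f 2 1 4
f 2 4 3
f 4 1 5
f 4 5 3
f 5 1 6
f 5 6 3
f 6 1 7
f 6 7 3
f 7 1 8
f 7 8 3
f 8 1 9
f 8 9 3
f 9 1 10
f 9 10 3
f 10 1 11
f 10 11 3
f 11 1 12
f 11 12 3
f 12 1 13
f 12 13 3
f 13 1 14
f 13 14 3
f 14 1 15
f 14 15 3
f 15 1 16
f 15 16 3
f 16 1 17
f 16 17 3
f 17 1 2
f 17 2 3
f 19 21 18
f 22 19 18
f 18 21 20
f 20 22 18
f 19 25 21
f 23 19 22
f 23 25 19
f 21 25 20
f 24 22 20
f 20 25 24
f 24 23 22
f 25 23 24



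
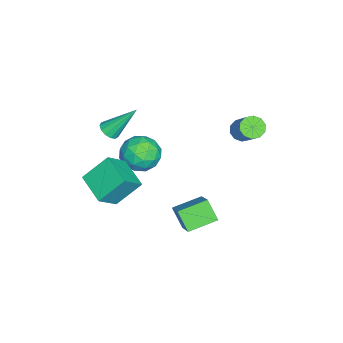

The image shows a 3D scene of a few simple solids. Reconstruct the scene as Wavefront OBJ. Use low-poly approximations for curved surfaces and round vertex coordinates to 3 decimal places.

v -0.478 -0.609 -2.385
v 0.786 -0.027 -1.325
v -1.338 0.605 -2.027
v -0.073 1.187 -0.967
v 0.013 0.013 -3.313
v 1.278 0.595 -2.253
v -0.846 1.227 -2.955
v 0.418 1.809 -1.895
v -0.651 -1.558 0.919
v 0.396 -1.631 0.979
v -0.796 -2.449 2.361
v 0.251 -2.522 2.421
v -0.22 -1.593 2.564
v -0.13 -1.042 1.673
v -0.27 -3.038 1.667
v -0.18 -2.487 0.776
v 0.632 -2.546 1.441
v 0.663 -1.653 1.996
v -1.063 -2.427 1.344
v -1.032 -1.534 1.899
v -0.115 -1.516 0.822
v -0.285 -2.564 2.518
v -0.562 -2.018 2.602
v 0.053 -2.061 2.637
v -0.424 -1.17 1.23
v 0.191 -1.213 1.266
v -0.171 -1.191 2.198
v -0.591 -2.867 2.074
v 0.024 -2.91 2.11
v -0.453 -2.019 0.703
v 0.162 -2.062 0.738
v -0.229 -2.889 1.142
v 0.639 -2.097 1.129
v 0.554 -2.621 1.977
v 0.248 -2.924 1.534
v 0.301 -2.6 1.01
v 0.657 -1.572 1.455
v 0.572 -2.096 2.303
v 0.295 -1.55 2.387
v 0.348 -1.226 1.863
v 0.796 -2.11 1.727
v -0.972 -1.984 1.037
v -1.057 -2.508 1.885
v -0.748 -2.854 1.477
v -0.695 -2.53 0.953
v -0.954 -1.459 1.363
v -1.039 -1.983 2.211
v -0.701 -1.48 2.33
v -0.648 -1.156 1.806
v -1.196 -1.97 1.613
v -4.447 1.87 0.561
v -3.97 1.943 0.126
v -2.876 2.644 1.443
v -3.353 2.57 1.879
v -4.189 2.28 0.129
v -3.095 2.981 1.446
v -4.506 2.46 0.297
v -3.412 3.161 1.614
v -4.801 2.415 0.566
v -3.707 3.115 1.883
v -4.961 2.161 0.833
v -3.866 2.862 2.15
v -4.924 1.796 0.997
v -3.83 2.497 2.314
v -4.705 1.459 0.994
v -3.611 2.16 2.311
v -4.388 1.279 0.826
v -3.294 1.98 2.143
v -4.093 1.325 0.557
v -2.999 2.025 1.874
v -3.934 1.578 0.29
v -2.839 2.279 1.607
v 1.691 -4.28 1.112
v 1.117 -3.209 2.301
v 0.802 -3.715 0.174
v 0.228 -2.645 1.363
v 2.852 -3.175 0.677
v 2.278 -2.105 1.866
v 1.963 -2.611 -0.261
v 1.389 -1.54 0.928
v -1.075 -3.767 2.253
v -0.524 -3.804 2.397
v -1.385 -2.513 3.767
v -0.548 -3.559 2.189
v -0.739 -3.381 2.002
v -1.036 -3.325 1.895
v -1.346 -3.41 1.902
v -1.57 -3.608 2.02
v -1.636 -3.856 2.212
v -1.524 -4.077 2.417
v -1.27 -4.199 2.571
v -0.953 -4.183 2.623
v -0.675 -4.036 2.558
f 2 4 1
f 5 2 1
f 1 4 3
f 3 5 1
f 2 8 4
f 6 2 5
f 6 8 2
f 4 8 3
f 7 5 3
f 3 8 7
f 7 6 5
f 8 6 7
f 9 46 25
f 46 20 49
f 25 49 14
f 46 49 25
f 9 25 21
f 25 14 26
f 21 26 10
f 25 26 21
f 9 21 30
f 21 10 31
f 30 31 16
f 21 31 30
f 9 30 42
f 30 16 45
f 42 45 19
f 30 45 42
f 9 42 46
f 42 19 50
f 46 50 20
f 42 50 46
f 10 26 37
f 26 14 40
f 37 40 18
f 26 40 37
f 14 49 27
f 49 20 48
f 27 48 13
f 49 48 27
f 20 50 47
f 50 19 43
f 47 43 11
f 50 43 47
f 19 45 44
f 45 16 32
f 44 32 15
f 45 32 44
f 16 31 36
f 31 10 33
f 36 33 17
f 31 33 36
f 12 38 24
f 38 18 39
f 24 39 13
f 38 39 24
f 12 24 22
f 24 13 23
f 22 23 11
f 24 23 22
f 12 22 29
f 22 11 28
f 29 28 15
f 22 28 29
f 12 29 34
f 29 15 35
f 34 35 17
f 29 35 34
f 12 34 38
f 34 17 41
f 38 41 18
f 34 41 38
f 13 39 27
f 39 18 40
f 27 40 14
f 39 40 27
f 11 23 47
f 23 13 48
f 47 48 20
f 23 48 47
f 15 28 44
f 28 11 43
f 44 43 19
f 28 43 44
f 17 35 36
f 35 15 32
f 36 32 16
f 35 32 36
f 18 41 37
f 41 17 33
f 37 33 10
f 41 33 37
f 52 51 55
f 52 55 53
f 53 55 56
f 53 56 54
f 55 51 57
f 55 57 56
f 56 57 58
f 56 58 54
f 57 51 59
f 57 59 58
f 58 59 60
f 58 60 54
f 59 51 61
f 59 61 60
f 60 61 62
f 60 62 54
f 61 51 63
f 61 63 62
f 62 63 64
f 62 64 54
f 63 51 65
f 63 65 64
f 64 65 66
f 64 66 54
f 65 51 67
f 65 67 66
f 66 67 68
f 66 68 54
f 67 51 69
f 67 69 68
f 68 69 70
f 68 70 54
f 69 51 71
f 69 71 70
f 70 71 72
f 70 72 54
f 71 51 52
f 71 52 72
f 72 52 53
f 72 53 54
f 74 76 73
f 77 74 73
f 73 76 75
f 75 77 73
f 74 80 76
f 78 74 77
f 78 80 74
f 76 80 75
f 79 77 75
f 75 80 79
f 79 78 77
f 80 78 79
f 82 81 84
f 82 84 83
f 84 81 85
f 84 85 83
f 85 81 86
f 85 86 83
f 86 81 87
f 86 87 83
f 87 81 88
f 87 88 83
f 88 81 89
f 88 89 83
f 89 81 90
f 89 90 83
f 90 81 91
f 90 91 83
f 91 81 92
f 91 92 83
f 92 81 93
f 92 93 83
f 93 81 82
f 93 82 83



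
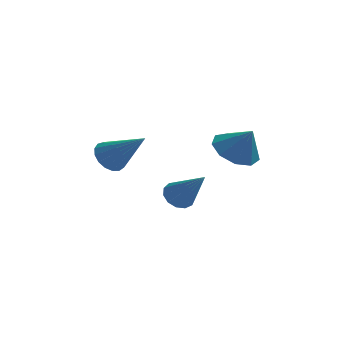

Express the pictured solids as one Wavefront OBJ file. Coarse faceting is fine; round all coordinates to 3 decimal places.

v 1.233 -2.516 -0.524
v 1.769 -3.074 -0.964
v 1.787 -2.764 0.464
v 2.01 -2.515 -0.959
v 1.888 -1.956 -0.75
v 1.459 -1.659 -0.436
v 0.925 -1.763 -0.163
v 0.535 -2.219 -0.059
v 0.472 -2.814 -0.173
v 0.765 -3.269 -0.452
v 1.277 -3.372 -0.764
v -0.719 -1.547 -3.288
v -0.265 -1.663 -3.677
v 0.219 -2.353 -1.952
v -0.197 -1.356 -3.539
v -0.296 -1.109 -3.321
v -0.529 -1.002 -3.092
v -0.822 -1.067 -2.926
v -1.083 -1.285 -2.874
v -1.228 -1.586 -2.953
v -1.212 -1.875 -3.139
v -1.039 -2.06 -3.372
v -0.765 -2.082 -3.578
v -0.476 -1.934 -3.692
v -3.026 -1.638 -1.521
v -2.673 -1.93 -2.024
v -1.774 -2.162 -0.339
v -2.556 -1.626 -2.013
v -2.547 -1.325 -1.889
v -2.647 -1.096 -1.682
v -2.834 -0.991 -1.437
v -3.065 -1.034 -1.212
v -3.287 -1.215 -1.057
v -3.449 -1.493 -1.009
v -3.514 -1.804 -1.078
v -3.467 -2.077 -1.249
v -3.319 -2.25 -1.482
v -3.104 -2.282 -1.724
v -2.871 -2.166 -1.92
f 2 1 4
f 2 4 3
f 4 1 5
f 4 5 3
f 5 1 6
f 5 6 3
f 6 1 7
f 6 7 3
f 7 1 8
f 7 8 3
f 8 1 9
f 8 9 3
f 9 1 10
f 9 10 3
f 10 1 11
f 10 11 3
f 11 1 2
f 11 2 3
f 13 12 15
f 13 15 14
f 15 12 16
f 15 16 14
f 16 12 17
f 16 17 14
f 17 12 18
f 17 18 14
f 18 12 19
f 18 19 14
f 19 12 20
f 19 20 14
f 20 12 21
f 20 21 14
f 21 12 22
f 21 22 14
f 22 12 23
f 22 23 14
f 23 12 24
f 23 24 14
f 24 12 13
f 24 13 14
f 26 25 28
f 26 28 27
f 28 25 29
f 28 29 27
f 29 25 30
f 29 30 27
f 30 25 31
f 30 31 27
f 31 25 32
f 31 32 27
f 32 25 33
f 32 33 27
f 33 25 34
f 33 34 27
f 34 25 35
f 34 35 27
f 35 25 36
f 35 36 27
f 36 25 37
f 36 37 27
f 37 25 38
f 37 38 27
f 38 25 39
f 38 39 27
f 39 25 26
f 39 26 27



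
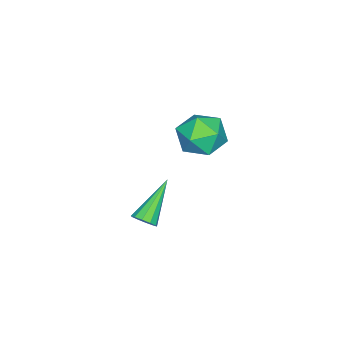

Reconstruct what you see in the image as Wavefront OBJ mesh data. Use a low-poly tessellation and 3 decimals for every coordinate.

v -1.941 2.711 -1.104
v -1.572 3.226 -2.059
v -0.788 1.294 -1.421
v -0.419 1.809 -2.376
v -0.162 2.251 -1.351
v -0.874 3.127 -1.154
v -1.486 1.393 -2.326
v -2.198 2.269 -2.129
v -1.29 2.411 -2.814
v -0.472 2.942 -2.211
v -1.888 1.578 -1.269
v -1.07 2.109 -0.666
v 3.954 2.379 -3.01
v 4.297 2.485 -2.594
v 2.326 2.541 -1.71
v 4.212 2.781 -2.738
v 4.028 2.924 -2.985
v 3.816 2.858 -3.243
v 3.656 2.61 -3.411
v 3.611 2.274 -3.427
v 3.696 1.977 -3.283
v 3.88 1.835 -3.036
v 4.092 1.9 -2.778
v 4.251 2.149 -2.61
f 1 12 6
f 1 6 2
f 1 2 8
f 1 8 11
f 1 11 12
f 2 6 10
f 6 12 5
f 12 11 3
f 11 8 7
f 8 2 9
f 4 10 5
f 4 5 3
f 4 3 7
f 4 7 9
f 4 9 10
f 5 10 6
f 3 5 12
f 7 3 11
f 9 7 8
f 10 9 2
f 14 13 16
f 14 16 15
f 16 13 17
f 16 17 15
f 17 13 18
f 17 18 15
f 18 13 19
f 18 19 15
f 19 13 20
f 19 20 15
f 20 13 21
f 20 21 15
f 21 13 22
f 21 22 15
f 22 13 23
f 22 23 15
f 23 13 24
f 23 24 15
f 24 13 14
f 24 14 15



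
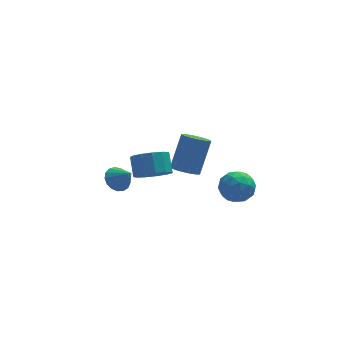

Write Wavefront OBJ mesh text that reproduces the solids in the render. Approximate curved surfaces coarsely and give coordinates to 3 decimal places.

v 0.913 2.746 -2.295
v 1.613 2.712 -2.56
v 2.288 3.56 -0.891
v 1.587 3.594 -0.625
v 1.477 3.055 -2.68
v 2.152 3.903 -1.01
v 1.19 3.316 -2.696
v 1.864 4.164 -1.027
v 0.828 3.424 -2.605
v 1.503 4.272 -0.936
v 0.489 3.35 -2.43
v 1.164 4.198 -0.761
v 0.264 3.115 -2.22
v 0.938 3.963 -0.55
v 0.212 2.78 -2.029
v 0.887 3.628 -0.36
v 0.348 2.437 -1.91
v 1.023 3.285 -0.24
v 0.636 2.176 -1.893
v 1.31 3.024 -0.224
v 0.997 2.068 -1.984
v 1.672 2.916 -0.315
v 1.336 2.142 -2.159
v 2.011 2.99 -0.49
v 1.562 2.377 -2.37
v 2.236 3.225 -0.7
v 1.643 -2.119 0.342
v 2.347 -2.016 -0.199
v 2.393 -3.064 1.139
v 3.097 -2.961 0.598
v 2.842 -2.292 1.132
v 2.379 -1.707 0.64
v 2.361 -3.373 0.3
v 1.898 -2.788 -0.192
v 2.791 -2.791 -0.224
v 3.088 -2.123 0.289
v 1.652 -2.957 0.651
v 1.949 -2.289 1.164
v 1.929 -1.984 0.002
v 2.811 -3.096 0.938
v 2.661 -2.702 1.252
v 3.075 -2.642 0.934
v 1.948 -1.803 0.495
v 2.362 -1.742 0.177
v 2.653 -1.904 0.959
v 2.378 -3.338 0.763
v 2.792 -3.277 0.445
v 1.665 -2.438 0.006
v 2.079 -2.378 -0.312
v 2.087 -3.176 -0.019
v 2.604 -2.379 -0.331
v 3.045 -2.935 0.137
v 2.612 -3.177 -0.038
v 2.34 -2.833 -0.327
v 2.779 -1.987 -0.029
v 3.219 -2.542 0.439
v 3.07 -2.149 0.753
v 2.797 -1.805 0.463
v 3.04 -2.442 -0.044
v 1.521 -2.538 0.501
v 1.961 -3.093 0.969
v 1.943 -3.275 0.477
v 1.67 -2.931 0.187
v 1.695 -2.145 0.803
v 2.136 -2.701 1.271
v 2.4 -2.247 1.267
v 2.128 -1.903 0.978
v 1.7 -2.638 0.984
v -1.204 -1.494 0.917
v -0.536 -1.061 0.52
v -0.567 -0.292 1.306
v -1.236 -0.726 1.703
v -0.959 -0.878 0.324
v -0.991 -0.109 1.11
v -1.46 -0.89 0.316
v -1.492 -0.121 1.102
v -1.88 -1.094 0.499
v -1.912 -0.326 1.285
v -2.086 -1.425 0.814
v -2.117 -0.657 1.6
v -2.011 -1.779 1.162
v -2.043 -1.01 1.949
v -1.68 -2.041 1.433
v -1.712 -1.273 2.219
v -1.198 -2.131 1.539
v -1.23 -1.362 2.325
v -0.718 -2.018 1.448
v -0.75 -1.249 2.234
v -0.393 -1.739 1.188
v -0.424 -0.97 1.975
v -0.324 -1.382 0.842
v -0.356 -0.613 1.629
v -2.347 2.329 -2.203
v -1.868 2.863 -2.149
v -1.773 1.731 -1.377
v -2.111 2.947 -1.92
v -2.408 2.889 -1.755
v -2.691 2.703 -1.693
v -2.896 2.431 -1.748
v -2.974 2.135 -1.907
v -2.909 1.884 -2.134
v -2.715 1.735 -2.377
v -2.437 1.722 -2.58
v -2.138 1.848 -2.696
v -1.887 2.084 -2.7
v -1.741 2.376 -2.59
v -1.734 2.657 -2.391
f 2 1 5
f 2 5 3
f 3 5 6
f 3 6 4
f 5 1 7
f 5 7 6
f 6 7 8
f 6 8 4
f 7 1 9
f 7 9 8
f 8 9 10
f 8 10 4
f 9 1 11
f 9 11 10
f 10 11 12
f 10 12 4
f 11 1 13
f 11 13 12
f 12 13 14
f 12 14 4
f 13 1 15
f 13 15 14
f 14 15 16
f 14 16 4
f 15 1 17
f 15 17 16
f 16 17 18
f 16 18 4
f 17 1 19
f 17 19 18
f 18 19 20
f 18 20 4
f 19 1 21
f 19 21 20
f 20 21 22
f 20 22 4
f 21 1 23
f 21 23 22
f 22 23 24
f 22 24 4
f 23 1 25
f 23 25 24
f 24 25 26
f 24 26 4
f 25 1 2
f 25 2 26
f 26 2 3
f 26 3 4
f 27 64 43
f 64 38 67
f 43 67 32
f 64 67 43
f 27 43 39
f 43 32 44
f 39 44 28
f 43 44 39
f 27 39 48
f 39 28 49
f 48 49 34
f 39 49 48
f 27 48 60
f 48 34 63
f 60 63 37
f 48 63 60
f 27 60 64
f 60 37 68
f 64 68 38
f 60 68 64
f 28 44 55
f 44 32 58
f 55 58 36
f 44 58 55
f 32 67 45
f 67 38 66
f 45 66 31
f 67 66 45
f 38 68 65
f 68 37 61
f 65 61 29
f 68 61 65
f 37 63 62
f 63 34 50
f 62 50 33
f 63 50 62
f 34 49 54
f 49 28 51
f 54 51 35
f 49 51 54
f 30 56 42
f 56 36 57
f 42 57 31
f 56 57 42
f 30 42 40
f 42 31 41
f 40 41 29
f 42 41 40
f 30 40 47
f 40 29 46
f 47 46 33
f 40 46 47
f 30 47 52
f 47 33 53
f 52 53 35
f 47 53 52
f 30 52 56
f 52 35 59
f 56 59 36
f 52 59 56
f 31 57 45
f 57 36 58
f 45 58 32
f 57 58 45
f 29 41 65
f 41 31 66
f 65 66 38
f 41 66 65
f 33 46 62
f 46 29 61
f 62 61 37
f 46 61 62
f 35 53 54
f 53 33 50
f 54 50 34
f 53 50 54
f 36 59 55
f 59 35 51
f 55 51 28
f 59 51 55
f 70 69 73
f 70 73 71
f 71 73 74
f 71 74 72
f 73 69 75
f 73 75 74
f 74 75 76
f 74 76 72
f 75 69 77
f 75 77 76
f 76 77 78
f 76 78 72
f 77 69 79
f 77 79 78
f 78 79 80
f 78 80 72
f 79 69 81
f 79 81 80
f 80 81 82
f 80 82 72
f 81 69 83
f 81 83 82
f 82 83 84
f 82 84 72
f 83 69 85
f 83 85 84
f 84 85 86
f 84 86 72
f 85 69 87
f 85 87 86
f 86 87 88
f 86 88 72
f 87 69 89
f 87 89 88
f 88 89 90
f 88 90 72
f 89 69 91
f 89 91 90
f 90 91 92
f 90 92 72
f 91 69 70
f 91 70 92
f 92 70 71
f 92 71 72
f 94 93 96
f 94 96 95
f 96 93 97
f 96 97 95
f 97 93 98
f 97 98 95
f 98 93 99
f 98 99 95
f 99 93 100
f 99 100 95
f 100 93 101
f 100 101 95
f 101 93 102
f 101 102 95
f 102 93 103
f 102 103 95
f 103 93 104
f 103 104 95
f 104 93 105
f 104 105 95
f 105 93 106
f 105 106 95
f 106 93 107
f 106 107 95
f 107 93 94
f 107 94 95



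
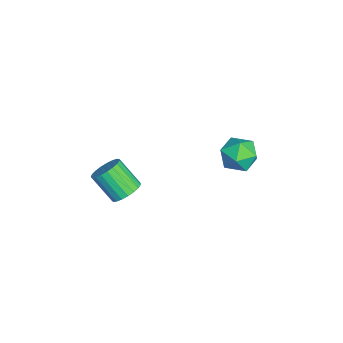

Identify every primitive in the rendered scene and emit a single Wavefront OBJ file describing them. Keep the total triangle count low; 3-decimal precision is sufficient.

v 3.938 -2.891 -0.735
v 4.699 -2.793 -0.265
v 4.004 -3.85 1.084
v 3.242 -3.949 0.615
v 4.495 -2.503 -0.144
v 3.799 -3.561 1.206
v 4.194 -2.281 -0.125
v 3.499 -3.339 1.225
v 3.849 -2.165 -0.211
v 3.154 -3.222 1.138
v 3.519 -2.174 -0.388
v 2.824 -3.231 0.961
v 3.262 -2.307 -0.625
v 2.567 -3.364 0.725
v 3.122 -2.541 -0.881
v 2.426 -3.598 0.469
v 3.122 -2.836 -1.111
v 2.427 -3.893 0.238
v 3.264 -3.14 -1.277
v 2.568 -4.197 0.073
v 3.522 -3.401 -1.349
v 2.827 -4.459 0.001
v 3.852 -3.575 -1.314
v 3.157 -4.632 0.035
v 4.197 -3.63 -1.18
v 3.501 -4.687 0.17
v 4.497 -3.557 -0.968
v 3.801 -4.614 0.381
v 4.7 -3.369 -0.716
v 4.005 -4.426 0.633
v 4.772 -3.099 -0.468
v 4.076 -4.156 0.882
v -0.715 4.026 -2.64
v 0.004 3.944 -1.685
v -1.124 2.136 -2.495
v -0.405 2.054 -1.54
v -1.434 2.662 -1.464
v -1.182 3.831 -1.553
v 0.062 2.249 -2.627
v 0.314 3.418 -2.716
v 0.485 2.846 -1.677
v -0.44 3.101 -0.958
v -0.68 2.979 -3.222
v -1.605 3.234 -2.503
f 2 1 5
f 2 5 3
f 3 5 6
f 3 6 4
f 5 1 7
f 5 7 6
f 6 7 8
f 6 8 4
f 7 1 9
f 7 9 8
f 8 9 10
f 8 10 4
f 9 1 11
f 9 11 10
f 10 11 12
f 10 12 4
f 11 1 13
f 11 13 12
f 12 13 14
f 12 14 4
f 13 1 15
f 13 15 14
f 14 15 16
f 14 16 4
f 15 1 17
f 15 17 16
f 16 17 18
f 16 18 4
f 17 1 19
f 17 19 18
f 18 19 20
f 18 20 4
f 19 1 21
f 19 21 20
f 20 21 22
f 20 22 4
f 21 1 23
f 21 23 22
f 22 23 24
f 22 24 4
f 23 1 25
f 23 25 24
f 24 25 26
f 24 26 4
f 25 1 27
f 25 27 26
f 26 27 28
f 26 28 4
f 27 1 29
f 27 29 28
f 28 29 30
f 28 30 4
f 29 1 31
f 29 31 30
f 30 31 32
f 30 32 4
f 31 1 2
f 31 2 32
f 32 2 3
f 32 3 4
f 33 44 38
f 33 38 34
f 33 34 40
f 33 40 43
f 33 43 44
f 34 38 42
f 38 44 37
f 44 43 35
f 43 40 39
f 40 34 41
f 36 42 37
f 36 37 35
f 36 35 39
f 36 39 41
f 36 41 42
f 37 42 38
f 35 37 44
f 39 35 43
f 41 39 40
f 42 41 34



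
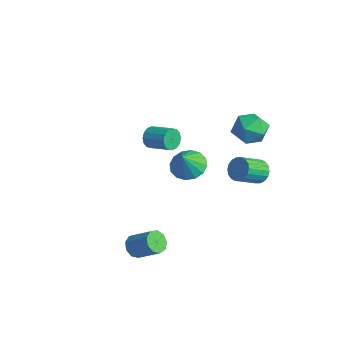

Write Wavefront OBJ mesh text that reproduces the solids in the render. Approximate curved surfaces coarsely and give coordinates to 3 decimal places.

v 0.948 0.108 0.928
v 1.9 0.439 0.771
v 1.392 -0.568 2.192
v 1.668 0.819 1.055
v 1.243 1.008 1.306
v 0.74 0.956 1.455
v 0.292 0.677 1.463
v 0.02 0.245 1.328
v -0.004 -0.224 1.086
v 0.228 -0.603 0.801
v 0.652 -0.793 0.551
v 1.156 -0.741 0.402
v 1.604 -0.461 0.393
v 1.876 -0.029 0.529
v 1.407 4.259 -1.014
v 1.98 4.008 -1.48
v 2.066 2.63 -0.632
v 1.493 2.881 -0.166
v 2.153 4.173 -1.228
v 2.238 2.796 -0.38
v 2.177 4.356 -0.934
v 2.262 2.978 -0.086
v 2.049 4.519 -0.655
v 2.135 3.142 0.192
v 1.794 4.631 -0.448
v 1.88 3.253 0.4
v 1.463 4.669 -0.353
v 1.548 3.291 0.495
v 1.12 4.626 -0.388
v 1.205 3.248 0.459
v 0.834 4.51 -0.548
v 0.92 3.132 0.3
v 0.662 4.344 -0.8
v 0.747 2.967 0.048
v 0.638 4.162 -1.094
v 0.723 2.784 -0.246
v 0.765 3.998 -1.372
v 0.851 2.621 -0.525
v 1.02 3.887 -1.58
v 1.106 2.509 -0.732
v 1.352 3.849 -1.675
v 1.437 2.471 -0.827
v 1.695 3.892 -1.639
v 1.78 2.514 -0.792
v 1.917 4.053 1.92
v 2.441 3.805 2.884
v 0.339 3.495 2.636
v 0.863 3.247 3.6
v 0.742 4.321 3.285
v 1.718 4.665 2.843
v 1.062 2.635 2.677
v 2.038 2.979 2.235
v 1.913 2.929 3.352
v 1.715 3.971 3.728
v 1.065 3.329 1.792
v 0.867 4.371 2.168
v -3.926 0.702 -0.273
v -3.616 0.496 -0.901
v -2.304 1.053 -0.435
v -2.614 1.258 0.193
v -3.743 0.846 -0.964
v -2.43 1.403 -0.499
v -3.918 1.158 -0.842
v -2.605 1.715 -0.377
v -4.096 1.348 -0.568
v -2.783 1.904 -0.102
v -4.228 1.364 -0.214
v -2.915 1.921 0.251
v -4.279 1.203 0.124
v -2.967 1.759 0.589
v -4.236 0.907 0.355
v -2.924 1.464 0.821
v -4.11 0.557 0.419
v -2.797 1.114 0.884
v -3.935 0.245 0.297
v -2.622 0.802 0.762
v -3.757 0.056 0.022
v -2.444 0.612 0.488
v -3.625 0.039 -0.331
v -2.312 0.596 0.134
v -3.573 0.201 -0.669
v -2.261 0.757 -0.204
v 1.752 -3.612 -3.589
v 2.046 -3.274 -4.165
v 3.183 -2.63 -3.207
v 2.888 -2.968 -2.631
v 1.702 -2.982 -3.953
v 2.838 -2.337 -2.995
v 1.38 -2.984 -3.571
v 2.517 -2.34 -2.613
v 1.233 -3.28 -3.197
v 2.37 -2.636 -2.239
v 1.328 -3.732 -3.006
v 2.465 -3.088 -2.048
v 1.622 -4.127 -3.088
v 2.758 -3.483 -2.13
v 1.976 -4.282 -3.405
v 3.113 -3.638 -2.447
v 2.225 -4.123 -3.807
v 3.362 -3.479 -2.849
v 2.253 -3.725 -4.108
v 3.389 -3.081 -3.15
f 2 1 4
f 2 4 3
f 4 1 5
f 4 5 3
f 5 1 6
f 5 6 3
f 6 1 7
f 6 7 3
f 7 1 8
f 7 8 3
f 8 1 9
f 8 9 3
f 9 1 10
f 9 10 3
f 10 1 11
f 10 11 3
f 11 1 12
f 11 12 3
f 12 1 13
f 12 13 3
f 13 1 14
f 13 14 3
f 14 1 2
f 14 2 3
f 16 15 19
f 16 19 17
f 17 19 20
f 17 20 18
f 19 15 21
f 19 21 20
f 20 21 22
f 20 22 18
f 21 15 23
f 21 23 22
f 22 23 24
f 22 24 18
f 23 15 25
f 23 25 24
f 24 25 26
f 24 26 18
f 25 15 27
f 25 27 26
f 26 27 28
f 26 28 18
f 27 15 29
f 27 29 28
f 28 29 30
f 28 30 18
f 29 15 31
f 29 31 30
f 30 31 32
f 30 32 18
f 31 15 33
f 31 33 32
f 32 33 34
f 32 34 18
f 33 15 35
f 33 35 34
f 34 35 36
f 34 36 18
f 35 15 37
f 35 37 36
f 36 37 38
f 36 38 18
f 37 15 39
f 37 39 38
f 38 39 40
f 38 40 18
f 39 15 41
f 39 41 40
f 40 41 42
f 40 42 18
f 41 15 43
f 41 43 42
f 42 43 44
f 42 44 18
f 43 15 16
f 43 16 44
f 44 16 17
f 44 17 18
f 45 56 50
f 45 50 46
f 45 46 52
f 45 52 55
f 45 55 56
f 46 50 54
f 50 56 49
f 56 55 47
f 55 52 51
f 52 46 53
f 48 54 49
f 48 49 47
f 48 47 51
f 48 51 53
f 48 53 54
f 49 54 50
f 47 49 56
f 51 47 55
f 53 51 52
f 54 53 46
f 58 57 61
f 58 61 59
f 59 61 62
f 59 62 60
f 61 57 63
f 61 63 62
f 62 63 64
f 62 64 60
f 63 57 65
f 63 65 64
f 64 65 66
f 64 66 60
f 65 57 67
f 65 67 66
f 66 67 68
f 66 68 60
f 67 57 69
f 67 69 68
f 68 69 70
f 68 70 60
f 69 57 71
f 69 71 70
f 70 71 72
f 70 72 60
f 71 57 73
f 71 73 72
f 72 73 74
f 72 74 60
f 73 57 75
f 73 75 74
f 74 75 76
f 74 76 60
f 75 57 77
f 75 77 76
f 76 77 78
f 76 78 60
f 77 57 79
f 77 79 78
f 78 79 80
f 78 80 60
f 79 57 81
f 79 81 80
f 80 81 82
f 80 82 60
f 81 57 58
f 81 58 82
f 82 58 59
f 82 59 60
f 84 83 87
f 84 87 85
f 85 87 88
f 85 88 86
f 87 83 89
f 87 89 88
f 88 89 90
f 88 90 86
f 89 83 91
f 89 91 90
f 90 91 92
f 90 92 86
f 91 83 93
f 91 93 92
f 92 93 94
f 92 94 86
f 93 83 95
f 93 95 94
f 94 95 96
f 94 96 86
f 95 83 97
f 95 97 96
f 96 97 98
f 96 98 86
f 97 83 99
f 97 99 98
f 98 99 100
f 98 100 86
f 99 83 101
f 99 101 100
f 100 101 102
f 100 102 86
f 101 83 84
f 101 84 102
f 102 84 85
f 102 85 86



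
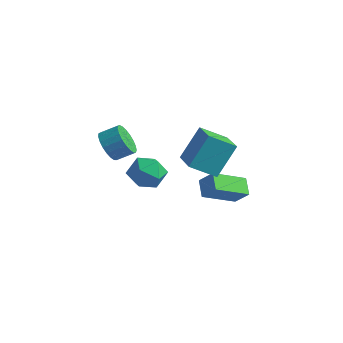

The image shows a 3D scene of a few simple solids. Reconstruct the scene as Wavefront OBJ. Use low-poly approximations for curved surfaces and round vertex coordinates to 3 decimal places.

v -2.7 3.251 -1.877
v -3.304 1.372 -0.95
v -1.862 3.399 -1.031
v -2.465 1.52 -0.104
v -1.935 2.68 -2.536
v -2.538 0.801 -1.609
v -1.096 2.828 -1.69
v -1.7 0.949 -0.763
v -2.597 -2.513 2.572
v -1.622 -2.55 2.056
v -2.878 -4.23 2.164
v -1.903 -4.267 1.648
v -1.943 -4.166 2.747
v -1.769 -3.105 2.999
v -2.731 -3.675 1.221
v -2.557 -2.614 1.473
v -1.704 -3.268 1.221
v -1.217 -3.572 2.164
v -3.283 -3.208 2.056
v -2.796 -3.512 2.999
v -4.033 -4.331 3.635
v -3.472 -4.282 2.869
v -2.807 -3.601 3.4
v -3.367 -3.649 4.165
v -3.725 -3.986 2.805
v -3.059 -3.304 3.335
v -4.031 -3.749 2.884
v -3.365 -3.067 3.414
v -4.337 -3.612 3.093
v -3.672 -2.931 3.623
v -4.591 -3.6 3.396
v -3.925 -2.918 3.926
v -4.748 -3.714 3.74
v -4.082 -3.033 4.27
v -4.781 -3.935 4.066
v -4.116 -3.253 4.596
v -4.685 -4.224 4.317
v -4.02 -3.543 4.847
v -4.477 -4.532 4.45
v -3.811 -3.85 4.981
v -4.191 -4.805 4.443
v -3.526 -4.123 4.973
v -3.878 -4.996 4.296
v -3.213 -4.314 4.826
v -3.592 -5.072 4.034
v -2.927 -4.39 4.564
v -3.382 -5.019 3.704
v -2.717 -4.338 4.234
v -3.285 -4.848 3.361
v -2.619 -4.167 3.891
v -3.316 -4.588 3.066
v -2.651 -3.906 3.596
v -2.751 1.443 0.239
v -3.689 0.36 1.057
v -2.517 2.629 2.076
v -3.455 1.546 2.895
v -1.005 0.314 0.745
v -1.943 -0.769 1.564
v -0.771 1.5 2.583
v -1.709 0.417 3.401
f 2 4 1
f 5 2 1
f 1 4 3
f 3 5 1
f 2 8 4
f 6 2 5
f 6 8 2
f 4 8 3
f 7 5 3
f 3 8 7
f 7 6 5
f 8 6 7
f 9 20 14
f 9 14 10
f 9 10 16
f 9 16 19
f 9 19 20
f 10 14 18
f 14 20 13
f 20 19 11
f 19 16 15
f 16 10 17
f 12 18 13
f 12 13 11
f 12 11 15
f 12 15 17
f 12 17 18
f 13 18 14
f 11 13 20
f 15 11 19
f 17 15 16
f 18 17 10
f 22 21 25
f 22 25 23
f 23 25 26
f 23 26 24
f 25 21 27
f 25 27 26
f 26 27 28
f 26 28 24
f 27 21 29
f 27 29 28
f 28 29 30
f 28 30 24
f 29 21 31
f 29 31 30
f 30 31 32
f 30 32 24
f 31 21 33
f 31 33 32
f 32 33 34
f 32 34 24
f 33 21 35
f 33 35 34
f 34 35 36
f 34 36 24
f 35 21 37
f 35 37 36
f 36 37 38
f 36 38 24
f 37 21 39
f 37 39 38
f 38 39 40
f 38 40 24
f 39 21 41
f 39 41 40
f 40 41 42
f 40 42 24
f 41 21 43
f 41 43 42
f 42 43 44
f 42 44 24
f 43 21 45
f 43 45 44
f 44 45 46
f 44 46 24
f 45 21 47
f 45 47 46
f 46 47 48
f 46 48 24
f 47 21 49
f 47 49 48
f 48 49 50
f 48 50 24
f 49 21 51
f 49 51 50
f 50 51 52
f 50 52 24
f 51 21 22
f 51 22 52
f 52 22 23
f 52 23 24
f 54 56 53
f 57 54 53
f 53 56 55
f 55 57 53
f 54 60 56
f 58 54 57
f 58 60 54
f 56 60 55
f 59 57 55
f 55 60 59
f 59 58 57
f 60 58 59



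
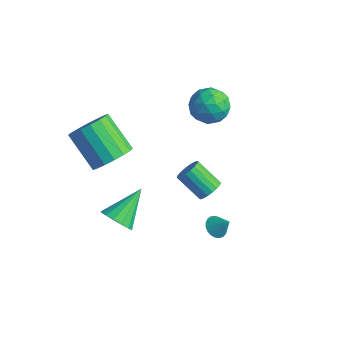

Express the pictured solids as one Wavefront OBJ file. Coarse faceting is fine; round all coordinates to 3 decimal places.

v -2.887 -1.571 -3.181
v -2.594 -2.021 -2.471
v -3.013 0.151 -2.039
v -2.214 -1.858 -2.674
v -2.014 -1.618 -3.013
v -2.048 -1.366 -3.397
v -2.306 -1.168 -3.723
v -2.72 -1.079 -3.904
v -3.179 -1.121 -3.892
v -3.559 -1.284 -3.689
v -3.759 -1.523 -3.35
v -3.725 -1.775 -2.966
v -3.467 -1.973 -2.64
v -3.053 -2.063 -2.459
v 1.254 0.822 -2.107
v 1.714 0.577 -2.403
v 1.866 1.038 -1.333
v 1.725 0.815 -2.478
v 1.654 1.054 -2.489
v 1.514 1.253 -2.433
v 1.329 1.378 -2.321
v 1.131 1.406 -2.172
v 0.954 1.334 -2.012
v 0.829 1.173 -1.868
v 0.777 0.951 -1.765
v 0.808 0.707 -1.722
v 0.916 0.484 -1.745
v 1.082 0.318 -1.83
v 1.278 0.24 -1.964
v 1.469 0.263 -2.122
v 1.624 0.382 -2.277
v -2.219 4.774 1.576
v -1.466 4.138 1.94
v -3.394 3.842 2.38
v -2.641 3.206 2.744
v -2.711 4.194 3.098
v -1.985 4.77 2.601
v -2.875 3.21 1.719
v -2.149 3.786 1.222
v -1.871 3.171 2.029
v -1.77 3.779 2.881
v -3.09 4.201 1.439
v -2.989 4.809 2.291
v -1.739 4.537 1.687
v -3.121 3.443 2.633
v -3.162 4.023 2.84
v -2.719 3.649 3.055
v -2.045 4.909 2.076
v -1.602 4.535 2.29
v -2.334 4.568 2.97
v -3.258 3.445 2.03
v -2.815 3.071 2.244
v -2.141 4.331 1.265
v -1.698 3.957 1.48
v -2.526 3.412 1.35
v -1.534 3.596 1.954
v -2.225 3.048 2.426
v -2.363 3.051 1.824
v -1.936 3.389 1.532
v -1.475 3.953 2.455
v -2.166 3.405 2.927
v -2.207 3.986 3.135
v -1.78 4.324 2.843
v -1.713 3.385 2.507
v -2.694 4.575 1.393
v -3.385 4.027 1.865
v -3.08 3.656 1.477
v -2.653 3.994 1.185
v -2.635 4.932 1.894
v -3.326 4.384 2.366
v -2.924 4.591 2.788
v -2.497 4.929 2.496
v -3.147 4.595 1.813
v 1.244 0.394 1.131
v 1.582 -0.079 1.399
v 0.434 -0.367 2.337
v 0.096 0.106 2.069
v 1.653 0.147 1.557
v 0.505 -0.141 2.494
v 1.644 0.422 1.63
v 0.496 0.134 2.567
v 1.556 0.692 1.604
v 0.408 0.404 2.542
v 1.405 0.902 1.485
v 0.257 0.614 2.423
v 1.223 1.012 1.296
v 0.075 0.724 2.233
v 1.045 1 1.074
v -0.103 0.711 2.011
v 0.906 0.867 0.863
v -0.242 0.579 1.801
v 0.835 0.641 0.706
v -0.313 0.353 1.643
v 0.844 0.366 0.633
v -0.304 0.078 1.57
v 0.932 0.096 0.658
v -0.216 -0.192 1.596
v 1.083 -0.114 0.777
v -0.065 -0.402 1.715
v 1.265 -0.224 0.967
v 0.117 -0.512 1.904
v 1.443 -0.211 1.189
v 0.295 -0.5 2.126
v -3.046 -1.538 1.628
v -2.429 -1.952 2.384
v -4.077 -1.916 3.748
v -4.694 -1.502 2.992
v -2.371 -1.451 2.44
v -4.019 -1.415 3.805
v -2.468 -0.97 2.311
v -4.116 -0.934 3.676
v -2.697 -0.619 2.025
v -4.345 -0.583 3.39
v -3.006 -0.479 1.648
v -4.654 -0.443 3.013
v -3.324 -0.581 1.266
v -4.972 -0.545 2.631
v -3.579 -0.903 0.967
v -5.227 -0.866 2.332
v -3.711 -1.37 0.82
v -5.359 -1.333 2.185
v -3.691 -1.875 0.857
v -5.339 -1.839 2.222
v -3.524 -2.303 1.071
v -5.172 -2.267 2.436
v -3.246 -2.556 1.413
v -4.894 -2.52 2.777
v -2.923 -2.576 1.803
v -4.571 -2.54 3.168
v -2.628 -2.358 2.154
v -4.276 -2.322 3.518
f 2 1 4
f 2 4 3
f 4 1 5
f 4 5 3
f 5 1 6
f 5 6 3
f 6 1 7
f 6 7 3
f 7 1 8
f 7 8 3
f 8 1 9
f 8 9 3
f 9 1 10
f 9 10 3
f 10 1 11
f 10 11 3
f 11 1 12
f 11 12 3
f 12 1 13
f 12 13 3
f 13 1 14
f 13 14 3
f 14 1 2
f 14 2 3
f 16 15 18
f 16 18 17
f 18 15 19
f 18 19 17
f 19 15 20
f 19 20 17
f 20 15 21
f 20 21 17
f 21 15 22
f 21 22 17
f 22 15 23
f 22 23 17
f 23 15 24
f 23 24 17
f 24 15 25
f 24 25 17
f 25 15 26
f 25 26 17
f 26 15 27
f 26 27 17
f 27 15 28
f 27 28 17
f 28 15 29
f 28 29 17
f 29 15 30
f 29 30 17
f 30 15 31
f 30 31 17
f 31 15 16
f 31 16 17
f 32 69 48
f 69 43 72
f 48 72 37
f 69 72 48
f 32 48 44
f 48 37 49
f 44 49 33
f 48 49 44
f 32 44 53
f 44 33 54
f 53 54 39
f 44 54 53
f 32 53 65
f 53 39 68
f 65 68 42
f 53 68 65
f 32 65 69
f 65 42 73
f 69 73 43
f 65 73 69
f 33 49 60
f 49 37 63
f 60 63 41
f 49 63 60
f 37 72 50
f 72 43 71
f 50 71 36
f 72 71 50
f 43 73 70
f 73 42 66
f 70 66 34
f 73 66 70
f 42 68 67
f 68 39 55
f 67 55 38
f 68 55 67
f 39 54 59
f 54 33 56
f 59 56 40
f 54 56 59
f 35 61 47
f 61 41 62
f 47 62 36
f 61 62 47
f 35 47 45
f 47 36 46
f 45 46 34
f 47 46 45
f 35 45 52
f 45 34 51
f 52 51 38
f 45 51 52
f 35 52 57
f 52 38 58
f 57 58 40
f 52 58 57
f 35 57 61
f 57 40 64
f 61 64 41
f 57 64 61
f 36 62 50
f 62 41 63
f 50 63 37
f 62 63 50
f 34 46 70
f 46 36 71
f 70 71 43
f 46 71 70
f 38 51 67
f 51 34 66
f 67 66 42
f 51 66 67
f 40 58 59
f 58 38 55
f 59 55 39
f 58 55 59
f 41 64 60
f 64 40 56
f 60 56 33
f 64 56 60
f 75 74 78
f 75 78 76
f 76 78 79
f 76 79 77
f 78 74 80
f 78 80 79
f 79 80 81
f 79 81 77
f 80 74 82
f 80 82 81
f 81 82 83
f 81 83 77
f 82 74 84
f 82 84 83
f 83 84 85
f 83 85 77
f 84 74 86
f 84 86 85
f 85 86 87
f 85 87 77
f 86 74 88
f 86 88 87
f 87 88 89
f 87 89 77
f 88 74 90
f 88 90 89
f 89 90 91
f 89 91 77
f 90 74 92
f 90 92 91
f 91 92 93
f 91 93 77
f 92 74 94
f 92 94 93
f 93 94 95
f 93 95 77
f 94 74 96
f 94 96 95
f 95 96 97
f 95 97 77
f 96 74 98
f 96 98 97
f 97 98 99
f 97 99 77
f 98 74 100
f 98 100 99
f 99 100 101
f 99 101 77
f 100 74 102
f 100 102 101
f 101 102 103
f 101 103 77
f 102 74 75
f 102 75 103
f 103 75 76
f 103 76 77
f 105 104 108
f 105 108 106
f 106 108 109
f 106 109 107
f 108 104 110
f 108 110 109
f 109 110 111
f 109 111 107
f 110 104 112
f 110 112 111
f 111 112 113
f 111 113 107
f 112 104 114
f 112 114 113
f 113 114 115
f 113 115 107
f 114 104 116
f 114 116 115
f 115 116 117
f 115 117 107
f 116 104 118
f 116 118 117
f 117 118 119
f 117 119 107
f 118 104 120
f 118 120 119
f 119 120 121
f 119 121 107
f 120 104 122
f 120 122 121
f 121 122 123
f 121 123 107
f 122 104 124
f 122 124 123
f 123 124 125
f 123 125 107
f 124 104 126
f 124 126 125
f 125 126 127
f 125 127 107
f 126 104 128
f 126 128 127
f 127 128 129
f 127 129 107
f 128 104 130
f 128 130 129
f 129 130 131
f 129 131 107
f 130 104 105
f 130 105 131
f 131 105 106
f 131 106 107

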